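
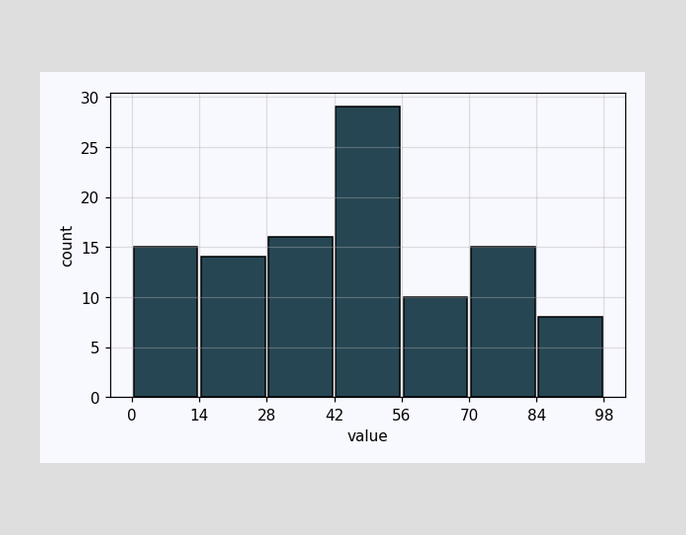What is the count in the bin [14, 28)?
The [14, 28) bin has height 14.

14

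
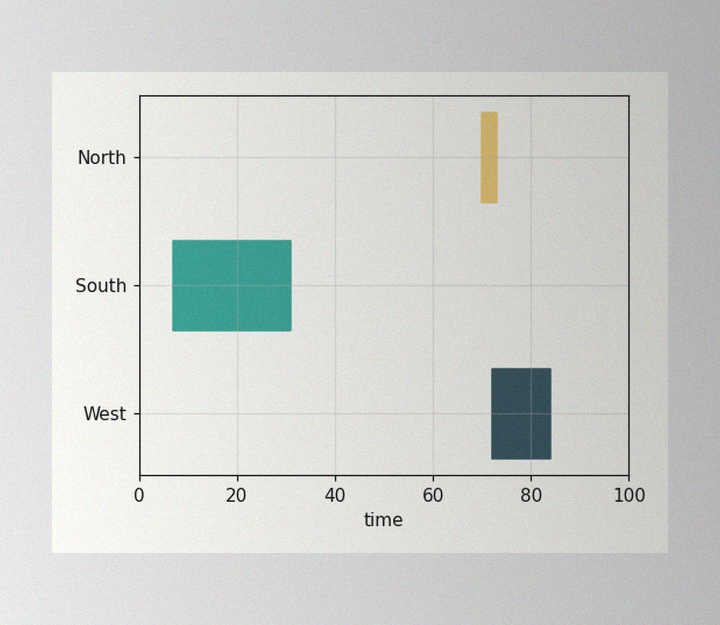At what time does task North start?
The image has some photo noise and uneven lighting. The North bar begins at t=70.

70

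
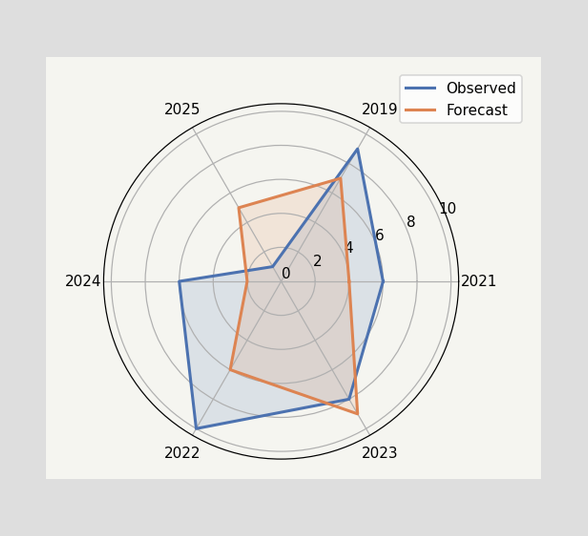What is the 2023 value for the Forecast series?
On the 2023 axis, Forecast reaches 9.

9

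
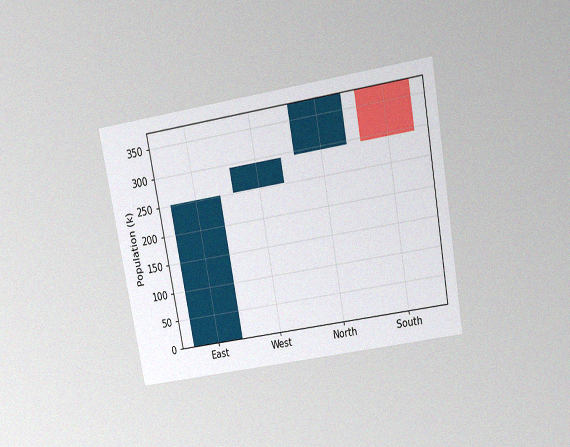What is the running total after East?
252k

The chart is tilted about 10° counter-clockwise and viewed slightly from above, with some photo noise. After East the running total reaches 252k.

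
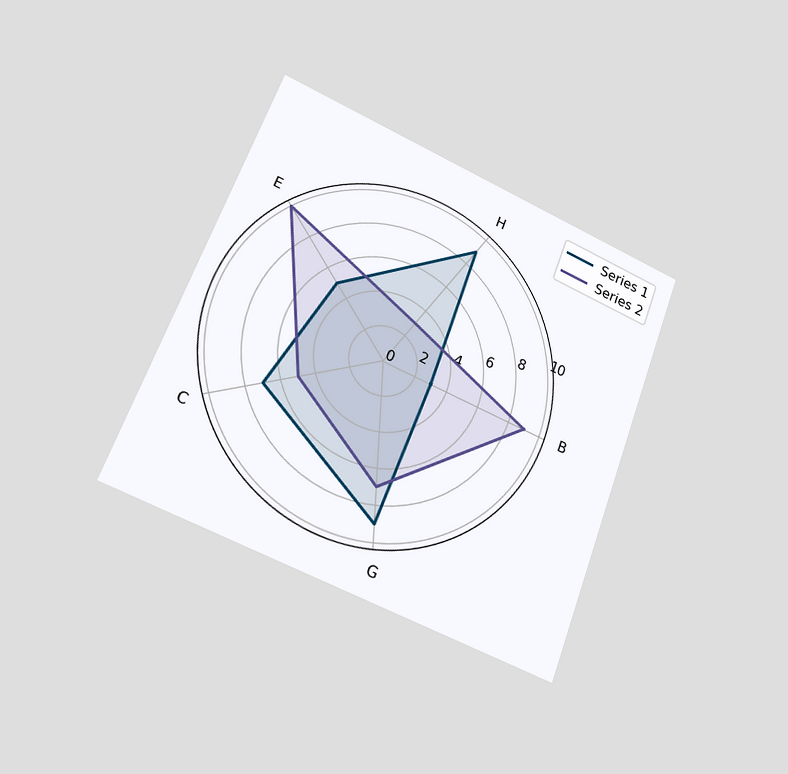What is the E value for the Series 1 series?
5

The chart is tilted about 21° clockwise and viewed at a slight angle. On the E axis, Series 1 reaches 5.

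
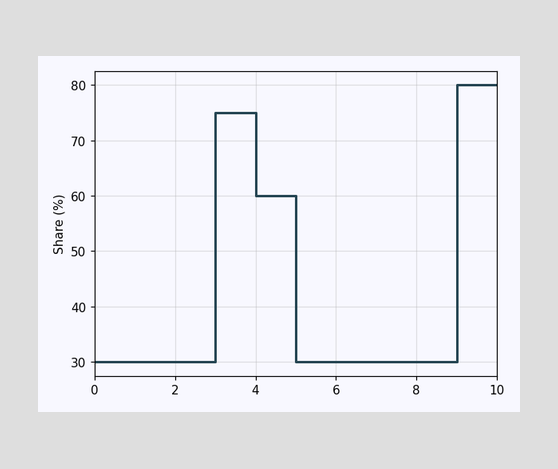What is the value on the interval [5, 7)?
30%

On [5, 7) the step sits at 30%.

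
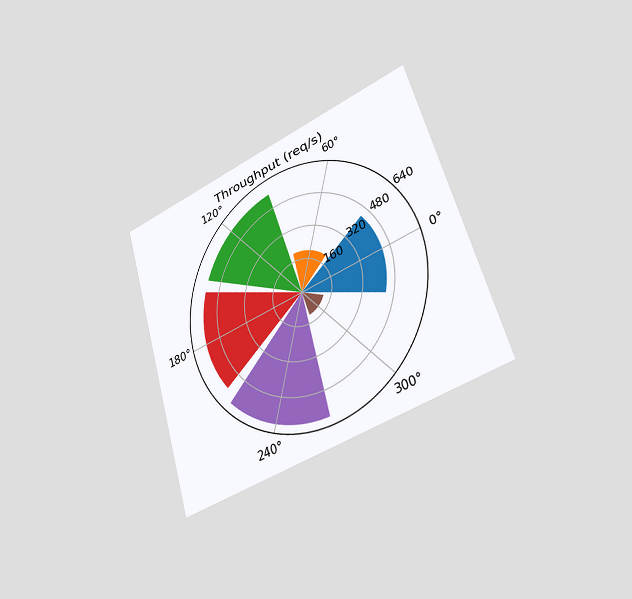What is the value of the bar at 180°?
The chart is tilted about 17° counter-clockwise and viewed slightly from the right. The bar at 180° reaches 560req/s on the radial axis.

560req/s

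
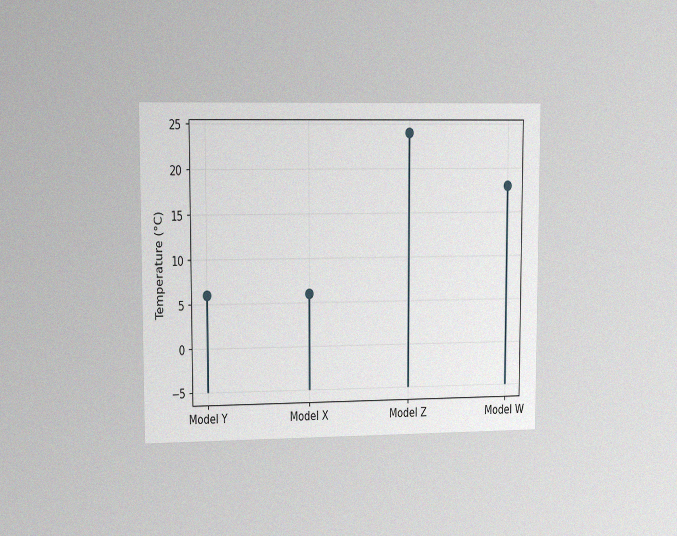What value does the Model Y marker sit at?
6°C

The chart is viewed slightly from the left, with some photo noise. The Model Y marker sits at 6°C.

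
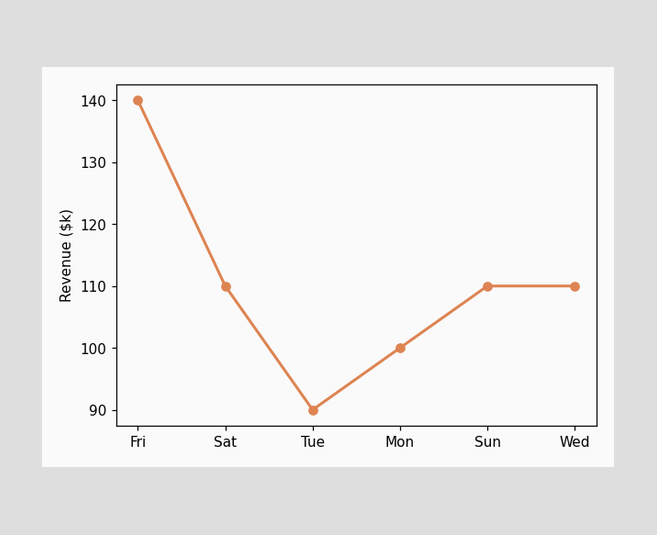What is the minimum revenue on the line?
The lowest point is at Tue, and reading across to the y-axis gives $90k.

$90k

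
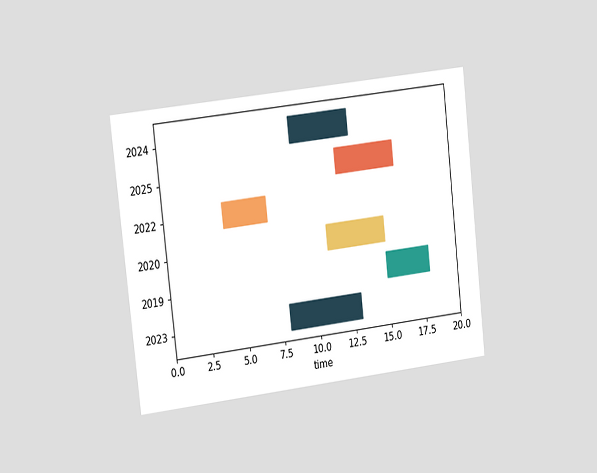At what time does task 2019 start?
The chart is tilted about 6° counter-clockwise and viewed slightly from the left. The 2019 bar begins at t=15.

15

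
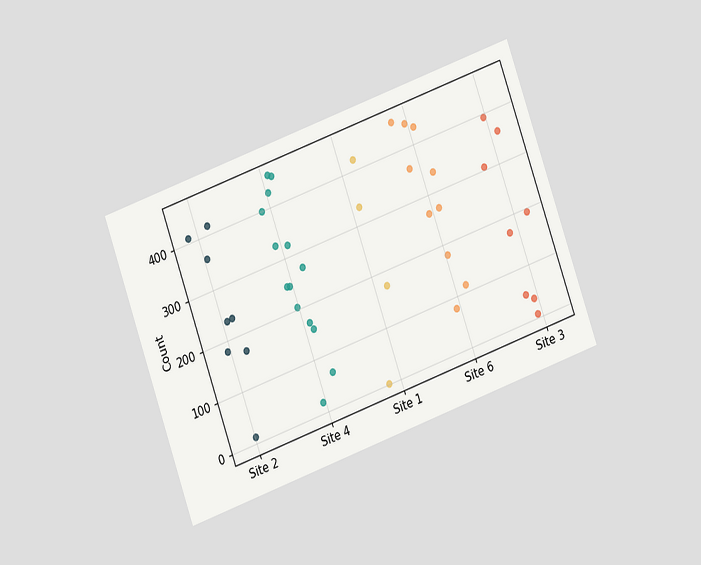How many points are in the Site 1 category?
4

The chart is tilted about 20° counter-clockwise and viewed at a slight angle. Counting the markers in the Site 1 column gives 4.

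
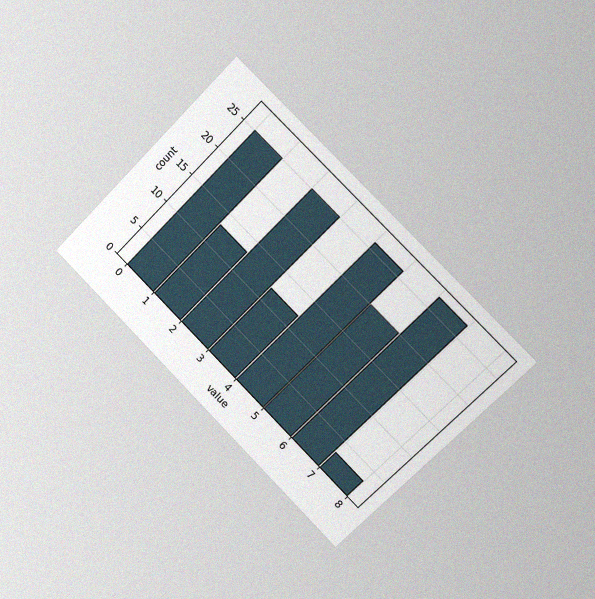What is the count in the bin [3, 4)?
12

The chart is tilted about 45° clockwise and viewed slightly from the right, with some photo noise. The [3, 4) bin has height 12.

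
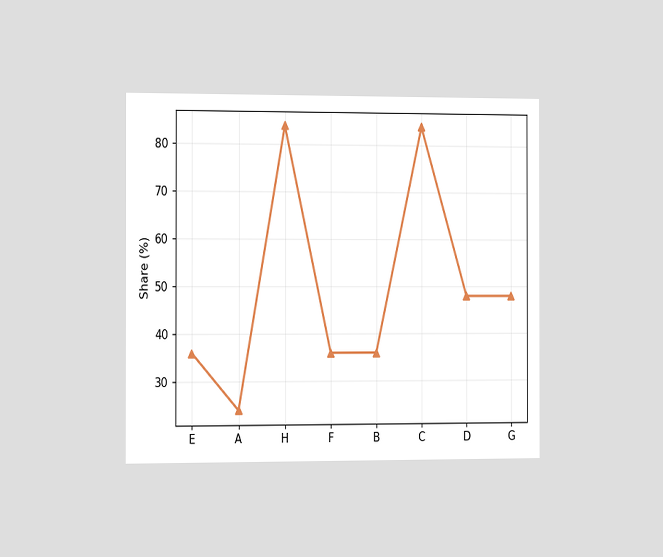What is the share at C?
The chart is viewed slightly from the left. At C, the line is at 84%.

84%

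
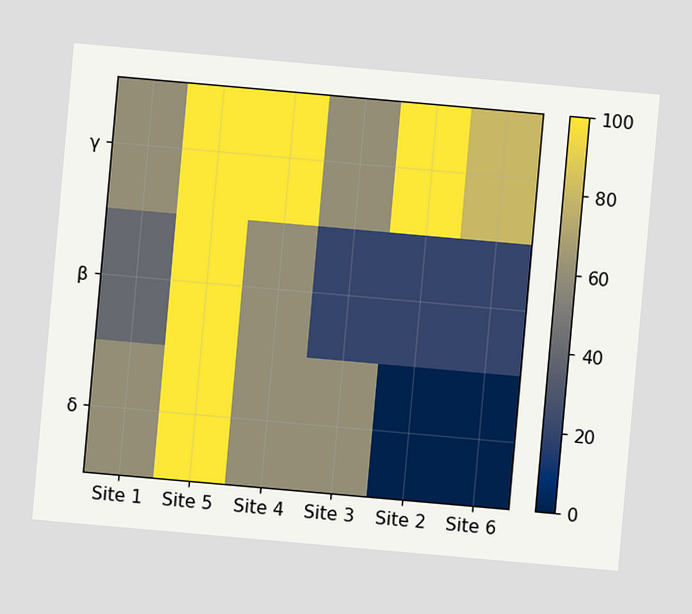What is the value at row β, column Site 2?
The chart is tilted about 5° clockwise. Matching cell (β, Site 2) against the colorbar gives 20.

20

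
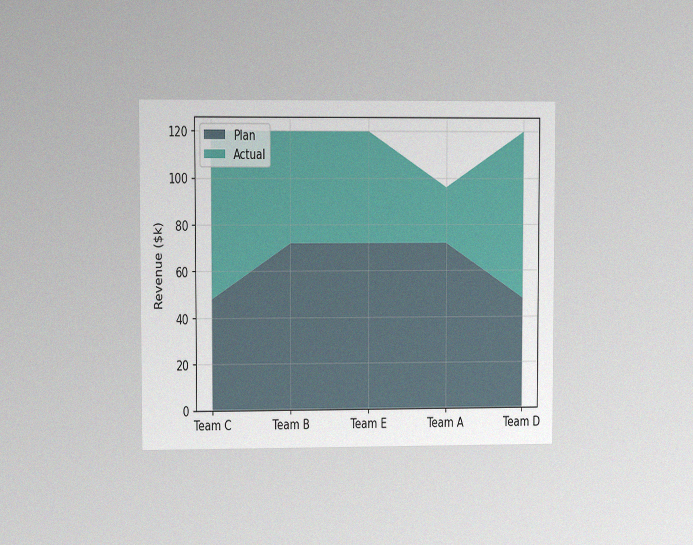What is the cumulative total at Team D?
The chart is viewed at a slight angle, with some photo noise. The stacked total at Team D reaches $120k.

$120k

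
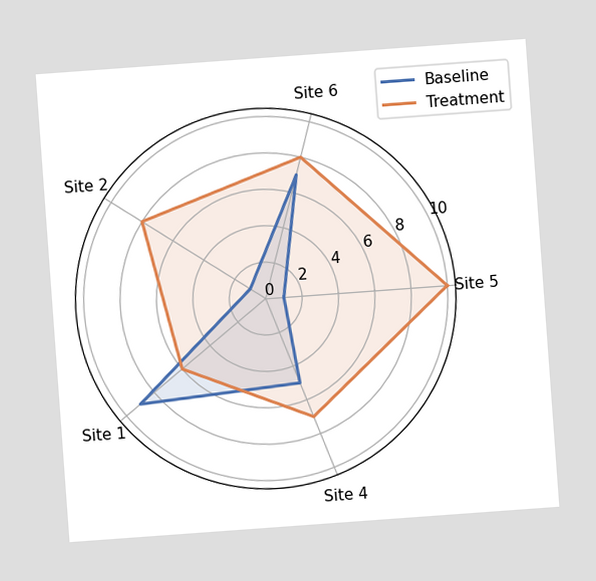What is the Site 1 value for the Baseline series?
The chart is tilted about 4° counter-clockwise. On the Site 1 axis, Baseline reaches 9.

9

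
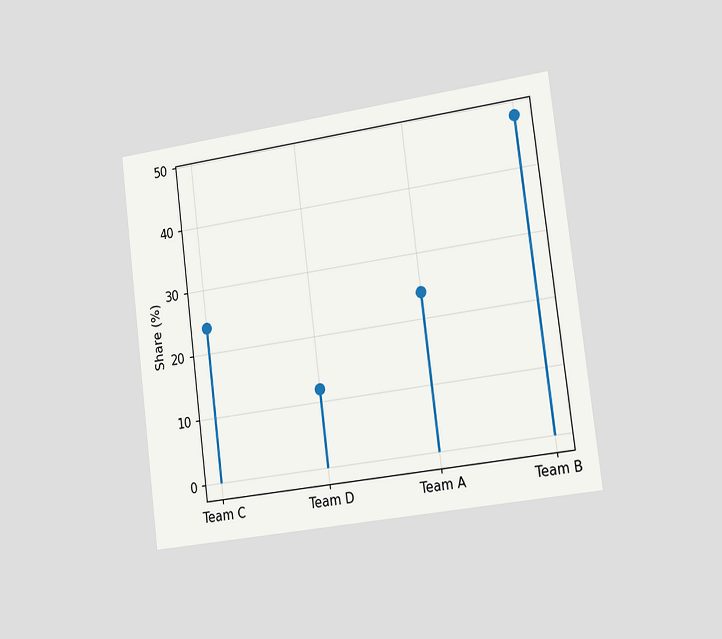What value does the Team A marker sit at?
24%

The chart is tilted about 7° counter-clockwise and viewed slightly from the right. The Team A marker sits at 24%.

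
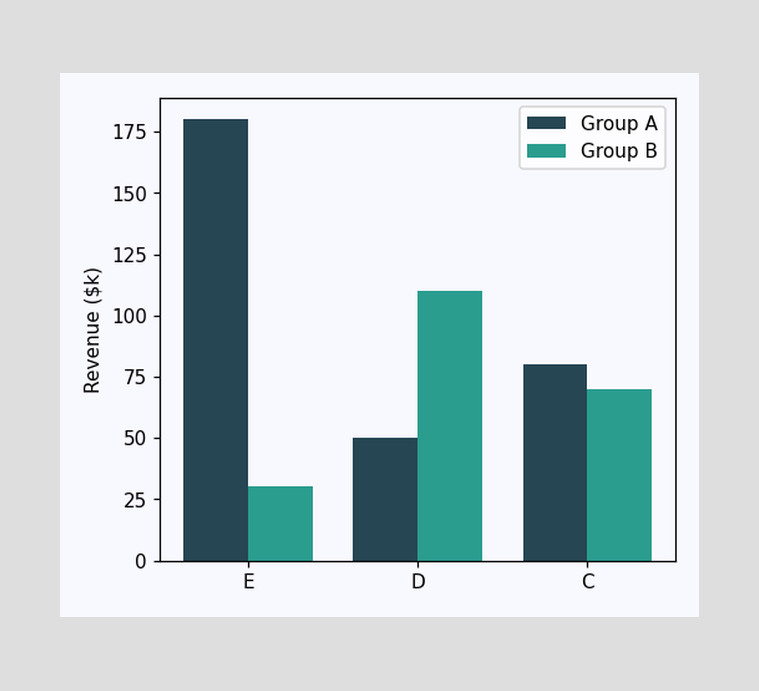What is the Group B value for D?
$110k

The Group B bar at D reaches $110k on the y-axis.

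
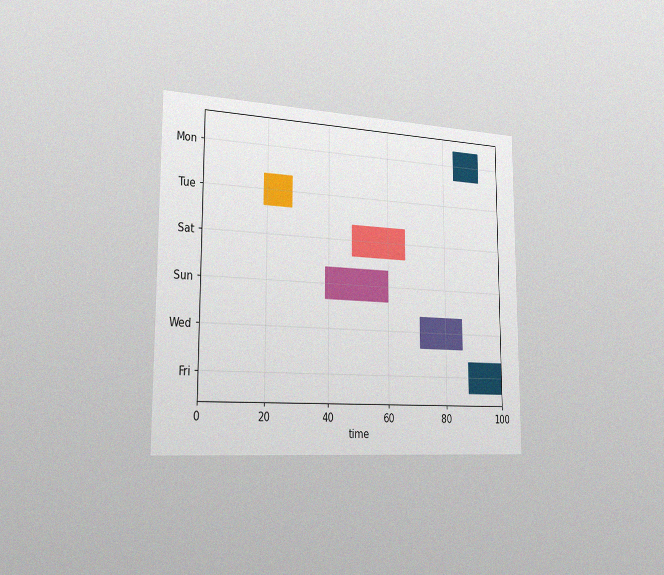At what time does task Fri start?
88

The chart is viewed slightly from the left, with some photo noise. The Fri bar begins at t=88.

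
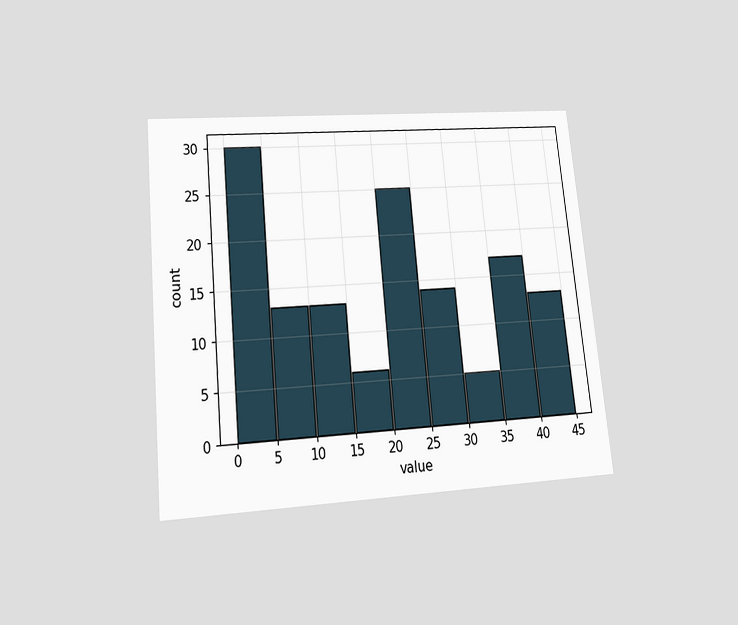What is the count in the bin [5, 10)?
The chart is tilted about 6° counter-clockwise and viewed slightly from below. The [5, 10) bin has height 13.

13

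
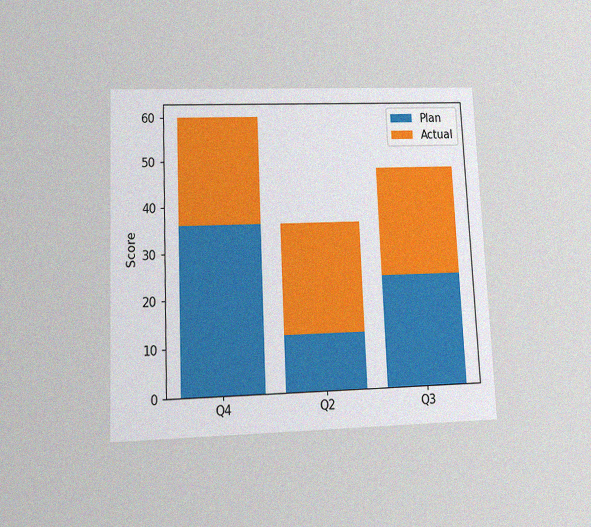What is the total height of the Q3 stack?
48

The chart is tilted about 2° counter-clockwise and viewed at a slight angle, with some photo noise. The Q3 stack's top reaches 48 on the y-axis.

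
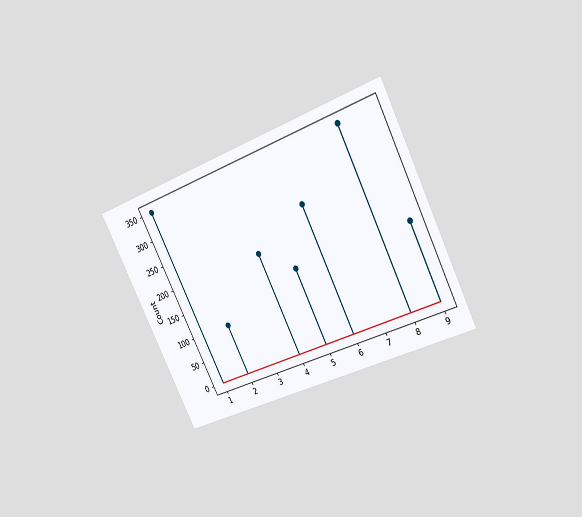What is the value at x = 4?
The chart is tilted about 26° counter-clockwise and viewed at a slight angle. The stem at x=4 reaches 200.

200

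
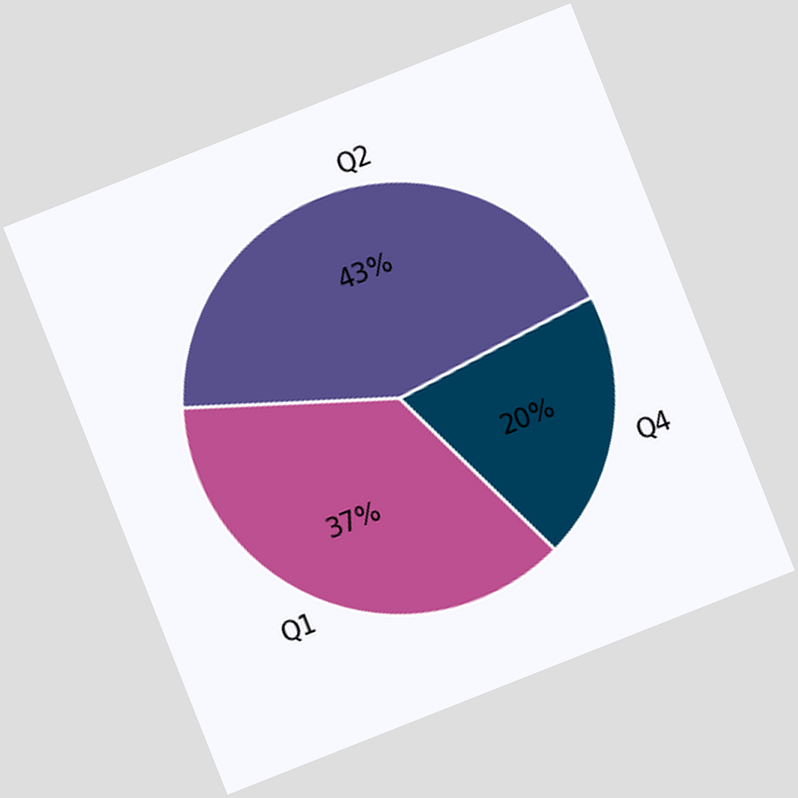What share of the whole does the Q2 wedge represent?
43%

The chart is tilted about 22° counter-clockwise. The Q2 slice takes up 43% of the pie.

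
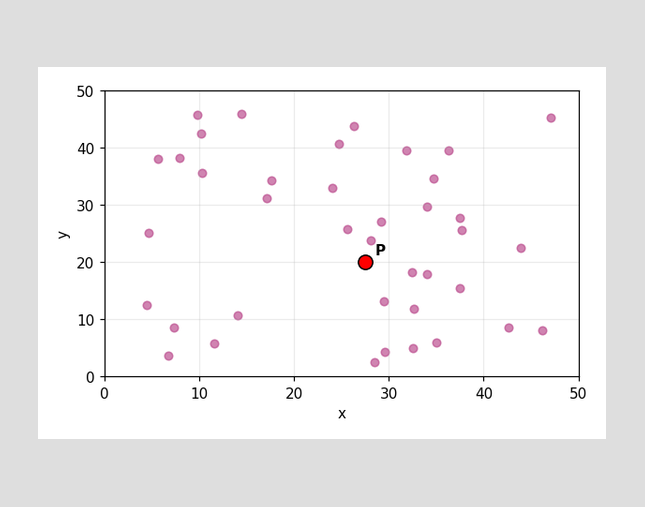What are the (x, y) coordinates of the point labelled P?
(27.5, 20)

Following the gridlines from P to each axis, P sits at (27.5, 20).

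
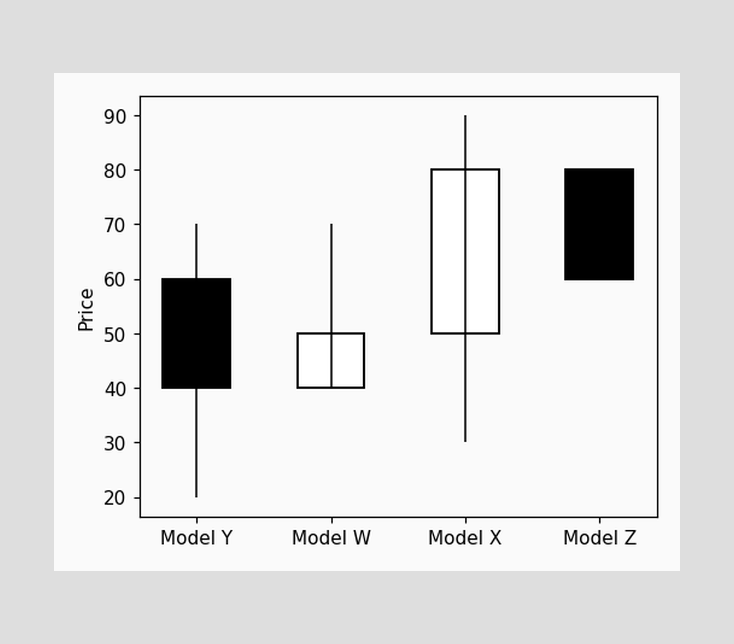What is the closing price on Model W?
50

The Model W candle closes at 50.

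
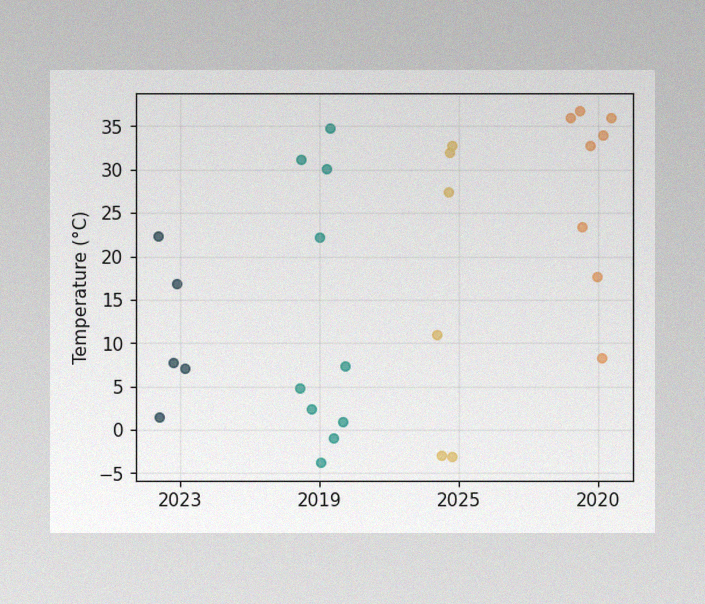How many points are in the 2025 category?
6

The image has some photo noise and uneven lighting. Counting the markers in the 2025 column gives 6.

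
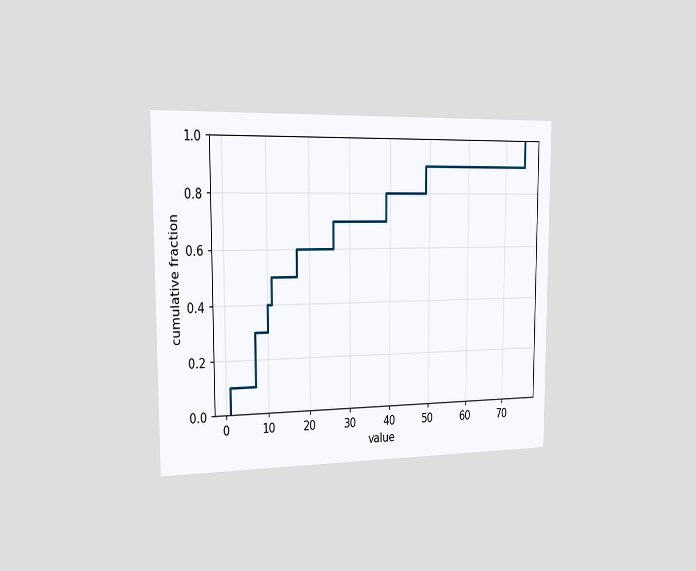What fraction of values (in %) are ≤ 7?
30%

The chart is viewed slightly from the left. At x=7 the ECDF step is at 30%.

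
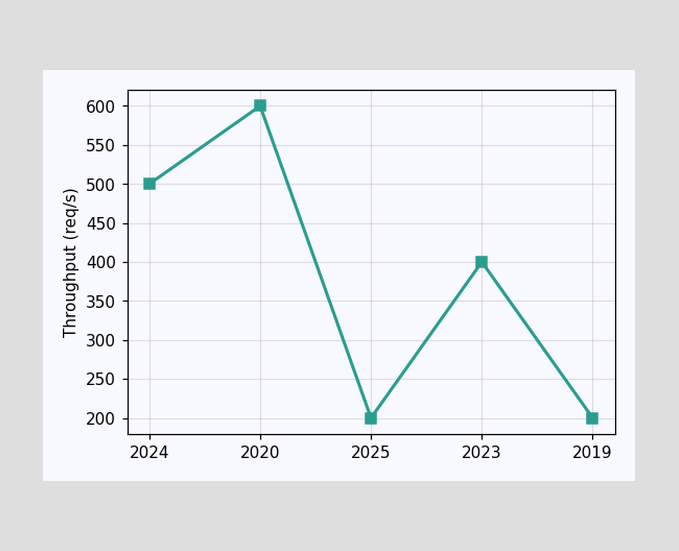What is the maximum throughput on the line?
The highest point is at 2020, and reading across to the y-axis gives 600req/s.

600req/s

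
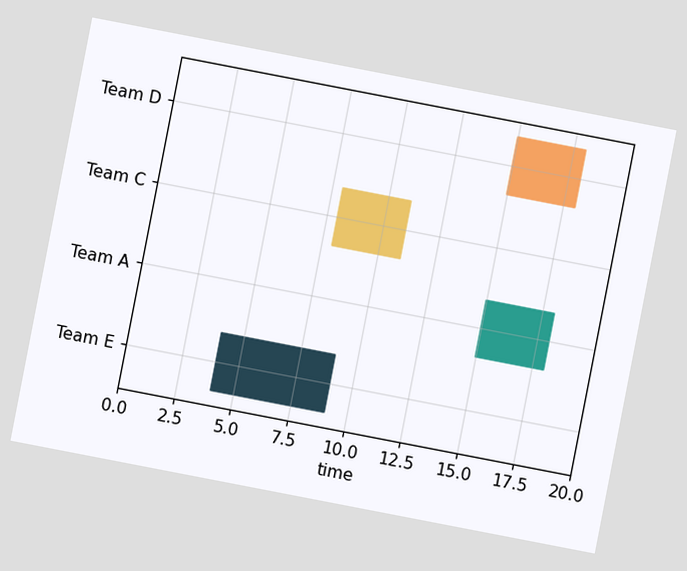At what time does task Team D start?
The chart is tilted about 11° clockwise. The Team D bar begins at t=15.

15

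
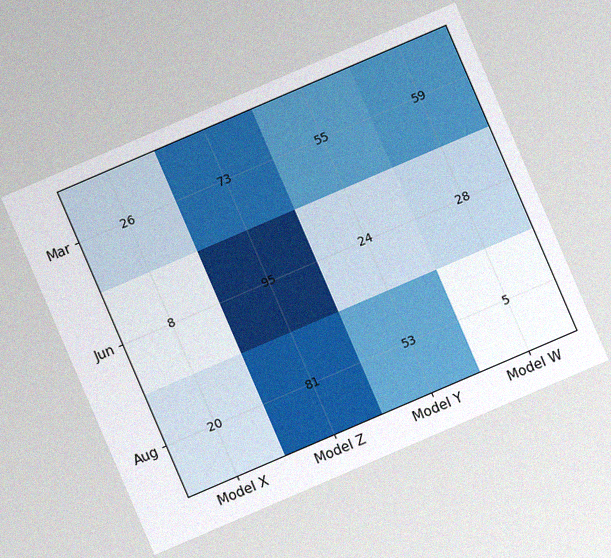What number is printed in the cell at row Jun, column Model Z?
The chart is tilted about 23° counter-clockwise, with some photo noise. The (Jun, Model Z) cell reads 95.

95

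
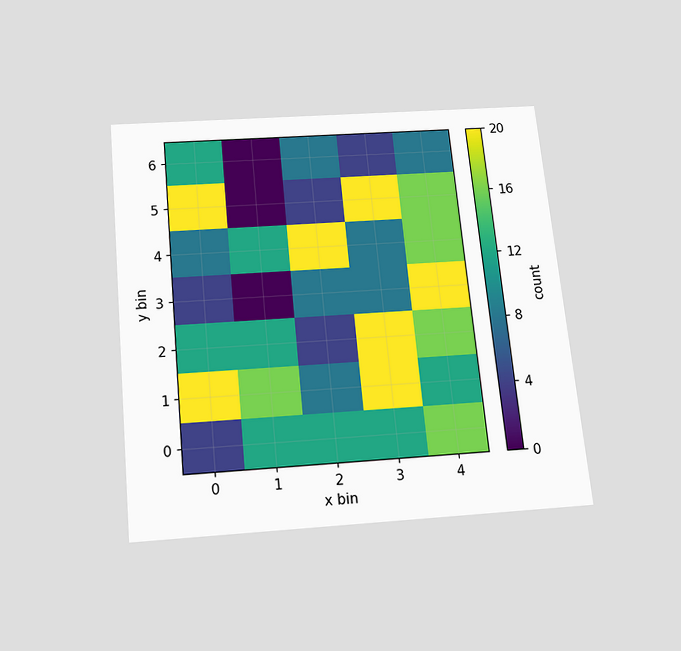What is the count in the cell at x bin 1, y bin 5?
The chart is tilted about 6° counter-clockwise and viewed slightly from below. Matching the cell (1, 5) against the colorbar gives 0.

0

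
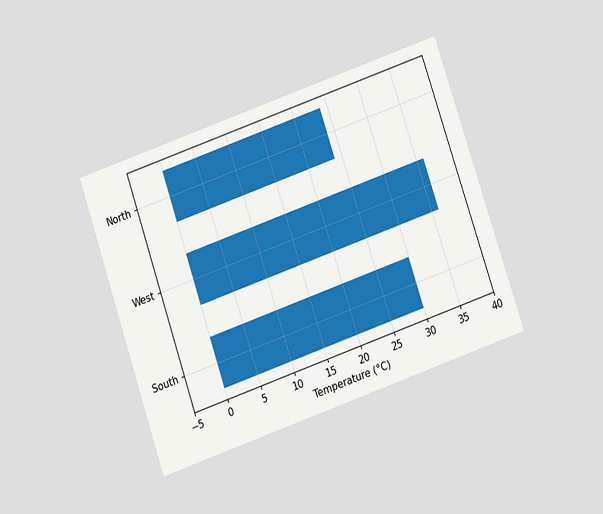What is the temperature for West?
36°C

The chart is tilted about 19° counter-clockwise and viewed at a slight angle. Reading along the chart's x-axis, the West bar reaches 36°C.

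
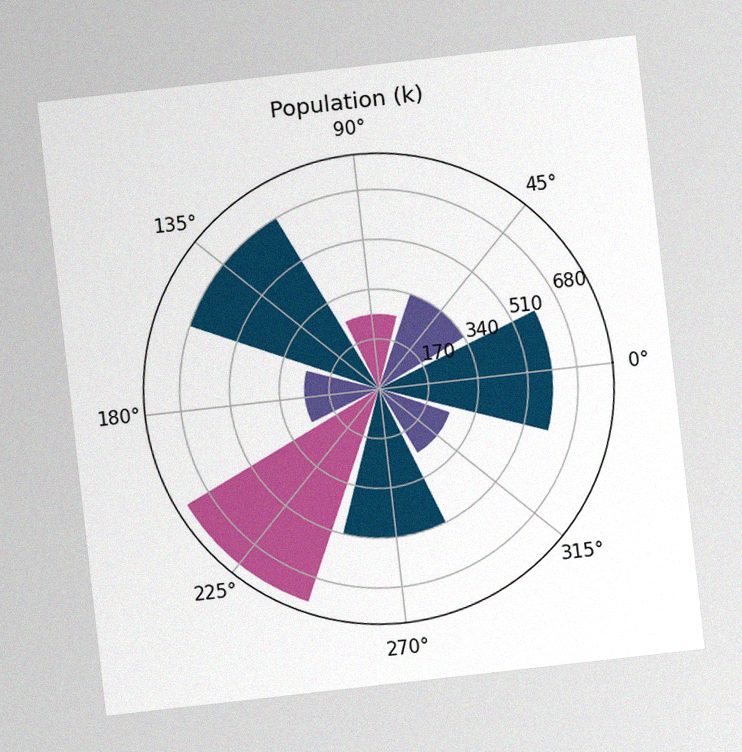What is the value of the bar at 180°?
The chart is tilted about 6° counter-clockwise, with some photo noise. The bar at 180° reaches 255k on the radial axis.

255k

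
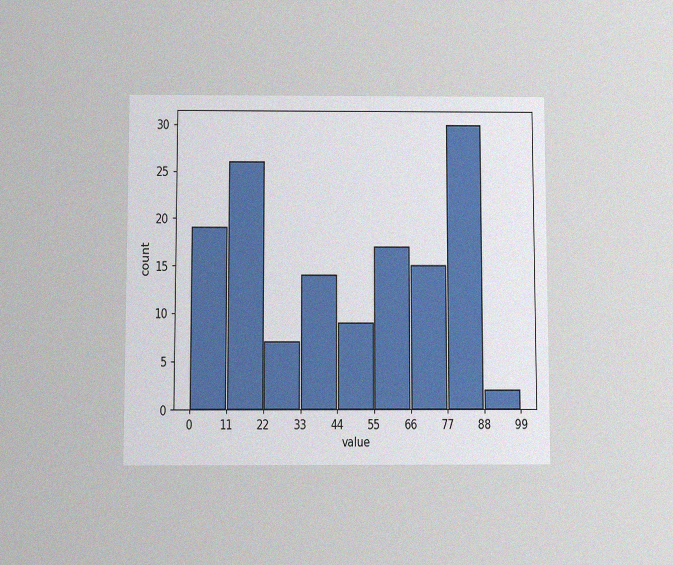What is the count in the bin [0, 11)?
The chart is viewed slightly from below, with some photo noise. The [0, 11) bin has height 19.

19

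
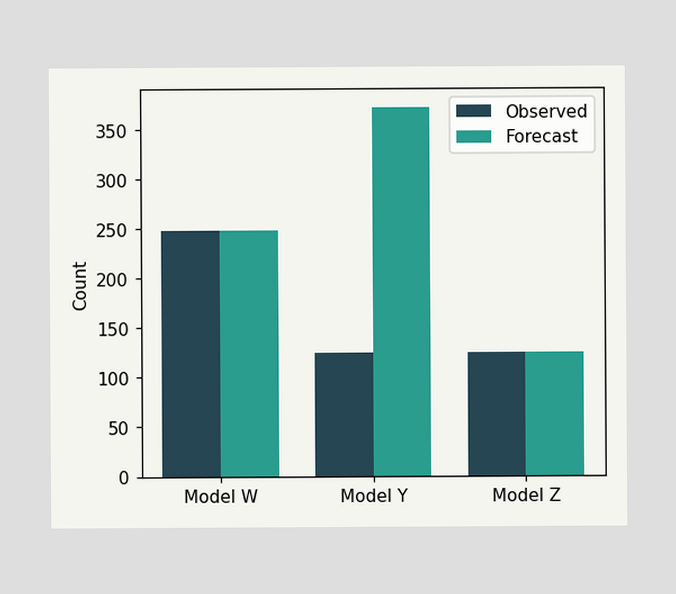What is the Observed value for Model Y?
The Observed bar at Model Y reaches 124 on the y-axis.

124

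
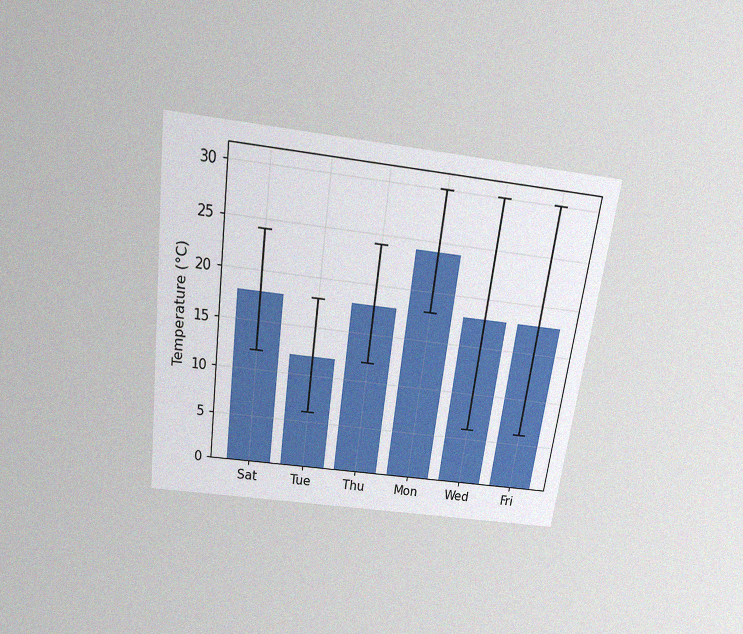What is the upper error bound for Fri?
The chart is tilted about 8° clockwise and viewed slightly from above, with some photo noise. The Fri bar's upper whisker reaches 30°C.

30°C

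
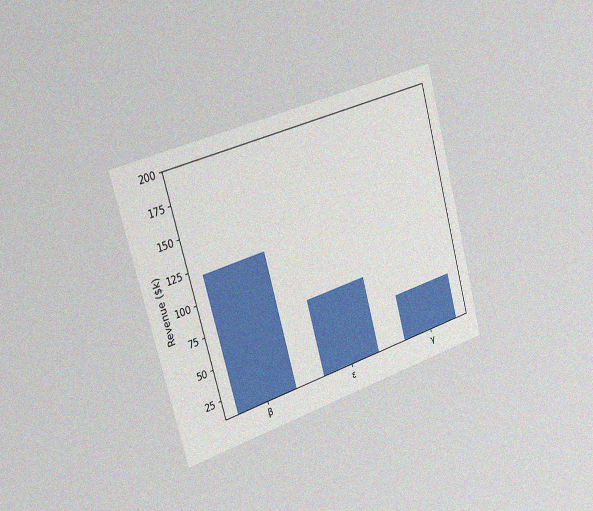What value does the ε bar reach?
The chart is tilted about 16° counter-clockwise and viewed slightly from the left, with some photo noise. Reading along the chart's y-axis, the ε bar reaches $72k.

$72k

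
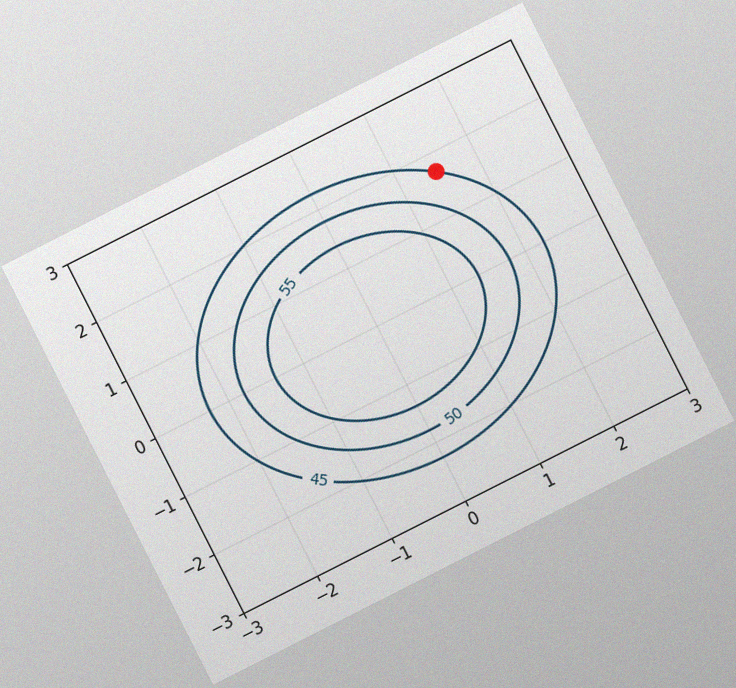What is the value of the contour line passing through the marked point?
The chart is tilted about 27° counter-clockwise, with some photo noise. The marked point sits on the contour labelled 45.

45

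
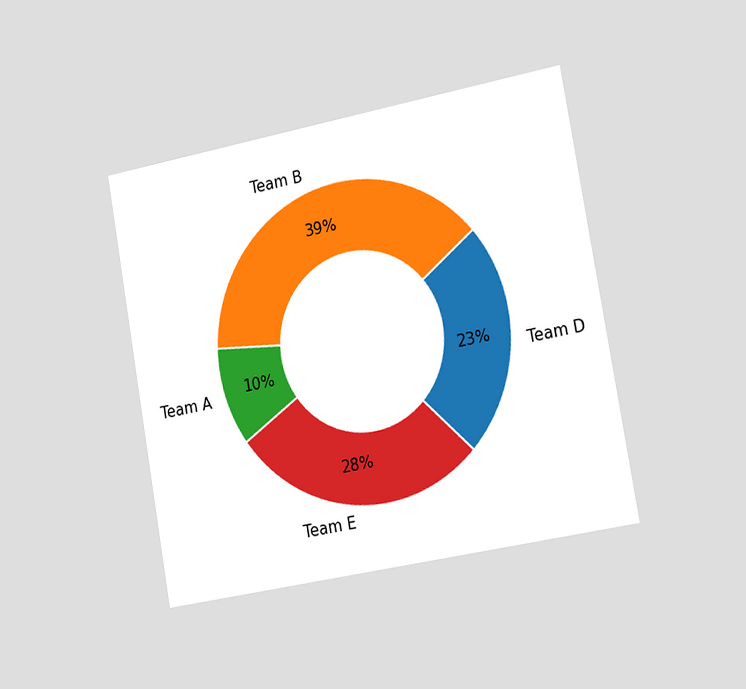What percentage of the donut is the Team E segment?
The chart is tilted about 10° counter-clockwise and viewed slightly from the right. The Team E segment takes up 28% of the ring.

28%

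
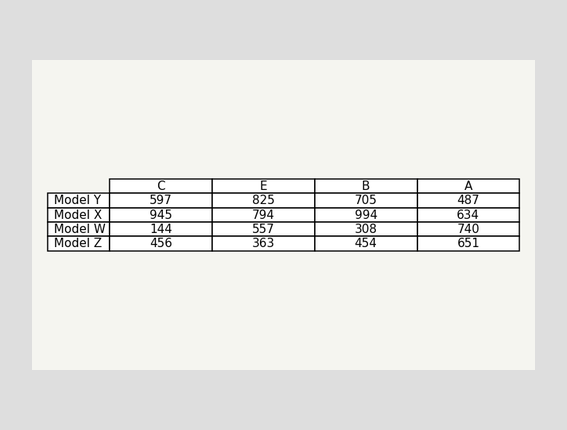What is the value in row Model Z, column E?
The (Model Z, E) cell reads 363.

363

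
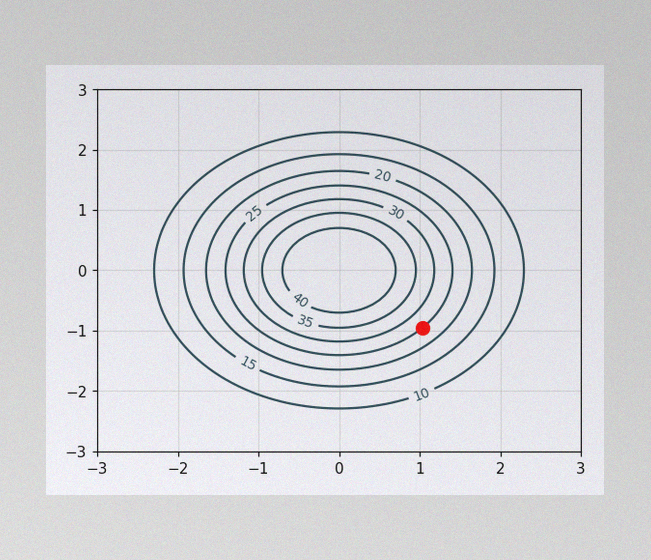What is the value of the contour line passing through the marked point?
The image has some photo noise and uneven lighting. The marked point sits on the contour labelled 25.

25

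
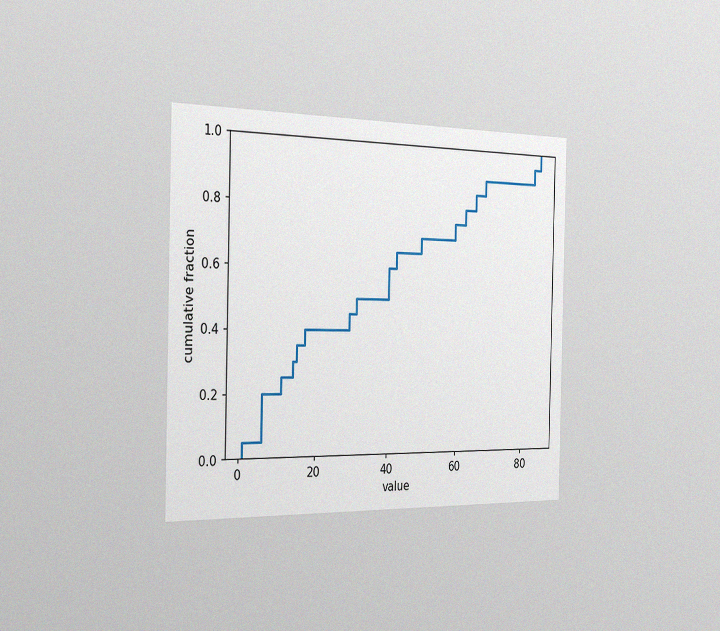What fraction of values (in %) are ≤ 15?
35%

The chart is viewed slightly from the left, with some photo noise. At x=15 the ECDF step is at 35%.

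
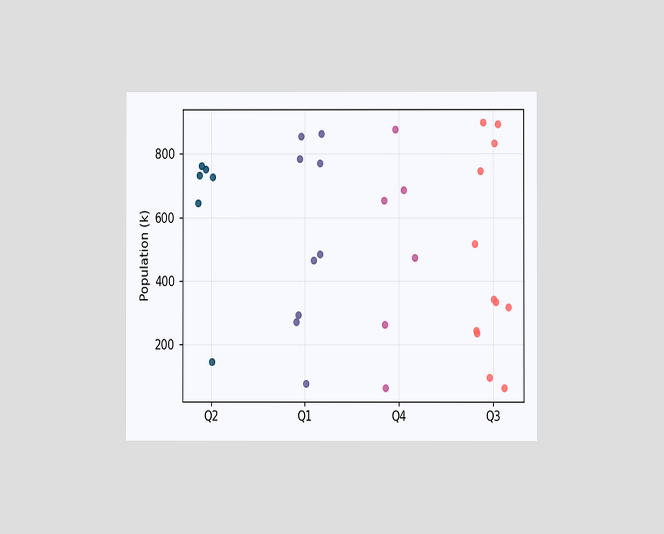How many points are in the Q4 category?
6

The chart is viewed at a slight angle. Counting the markers in the Q4 column gives 6.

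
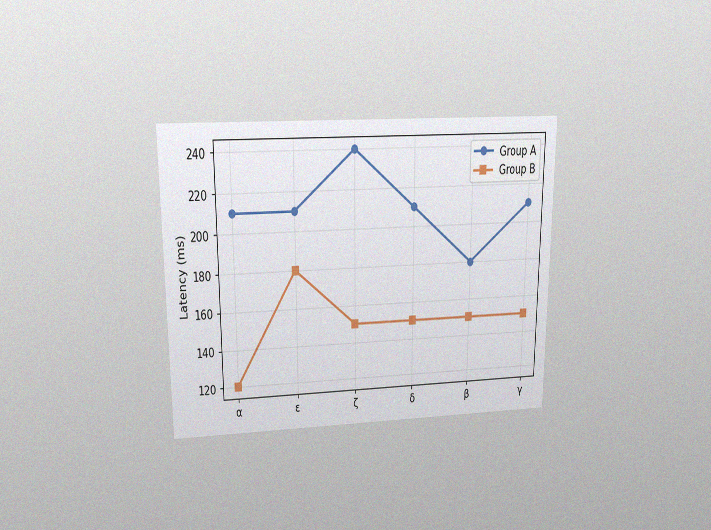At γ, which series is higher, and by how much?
Group A, by 60ms

The chart is viewed slightly from above, with some photo noise. At γ, Group A sits above the other line by 60ms.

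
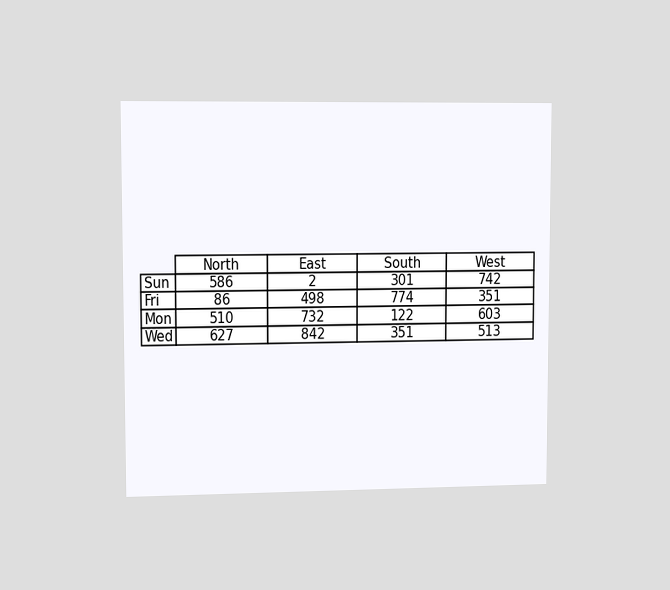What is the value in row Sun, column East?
The chart is viewed slightly from the left. The (Sun, East) cell reads 2.

2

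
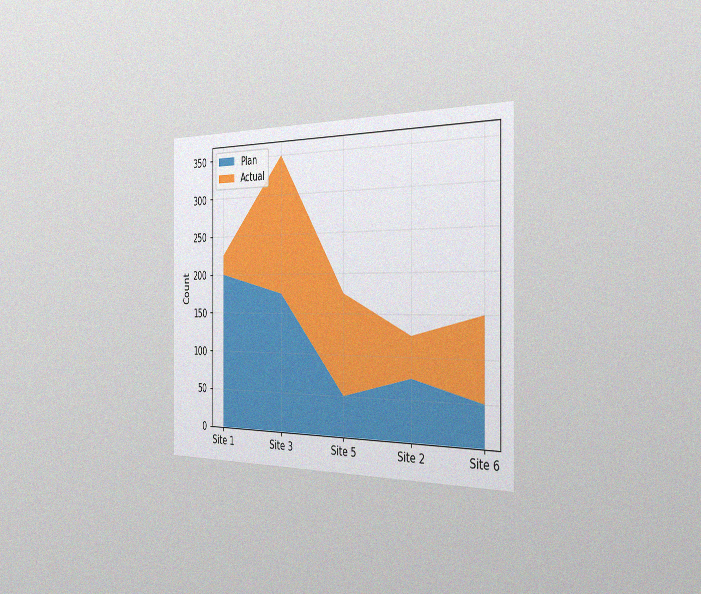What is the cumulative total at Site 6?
The chart is viewed slightly from the right, with some photo noise. The stacked total at Site 6 reaches 150.

150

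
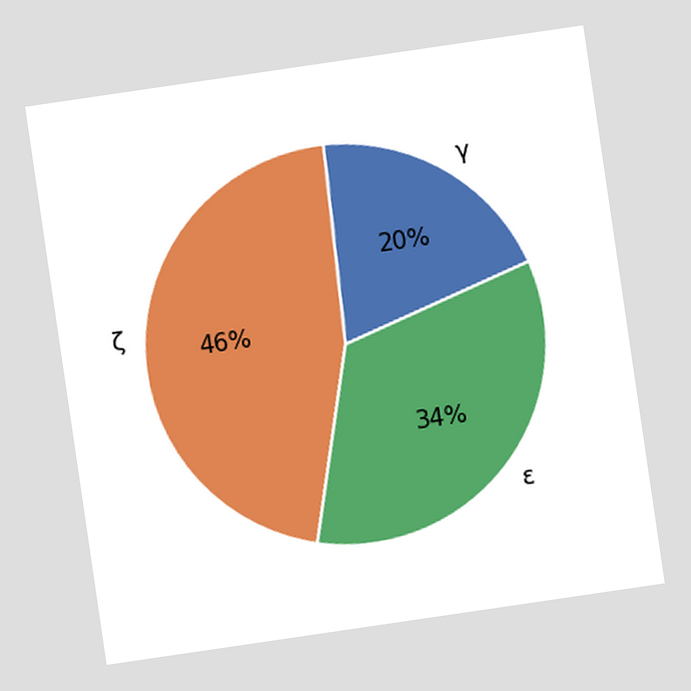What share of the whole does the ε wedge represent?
The chart is tilted about 8° counter-clockwise. The ε slice takes up 34% of the pie.

34%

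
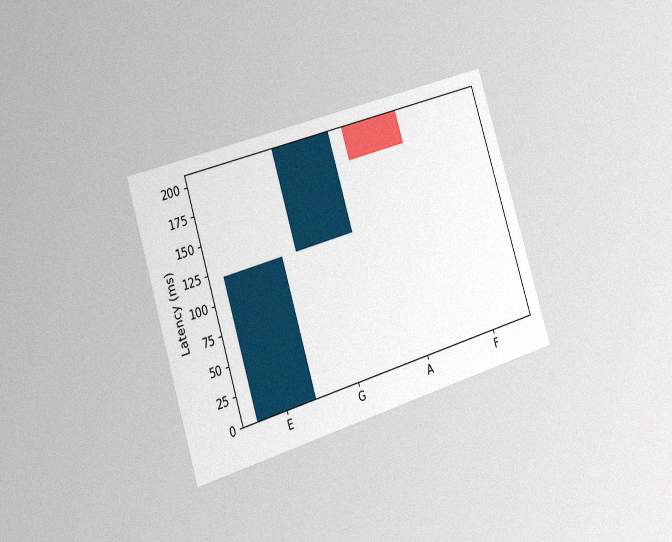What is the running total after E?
120ms

The chart is tilted about 17° counter-clockwise and viewed slightly from the left, with some photo noise. After E the running total reaches 120ms.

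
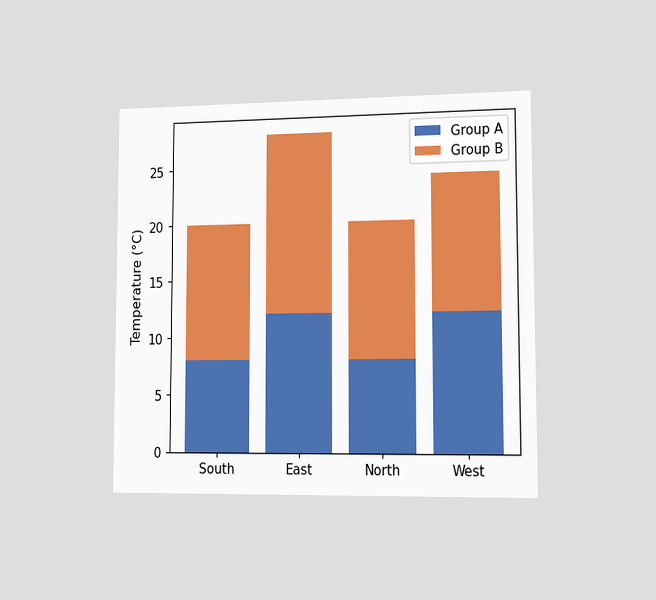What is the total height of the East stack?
28°C

The chart is viewed slightly from the right. The East stack's top reaches 28°C on the y-axis.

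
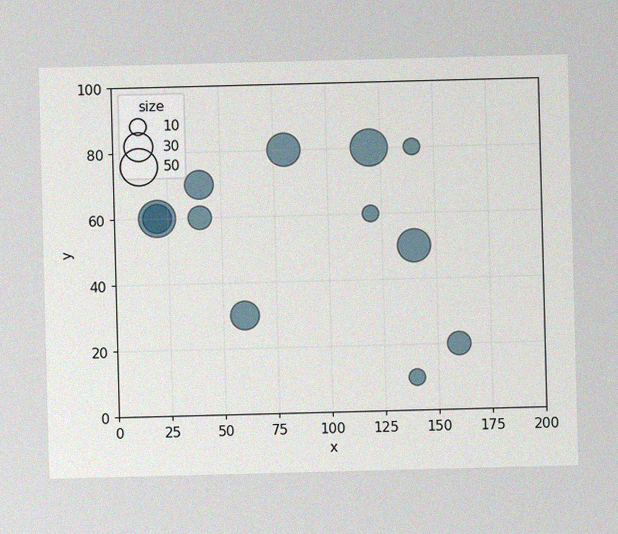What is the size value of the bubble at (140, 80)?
The image has some photo noise and uneven lighting. Matching the bubble at (140, 80) against the size legend gives 10.

10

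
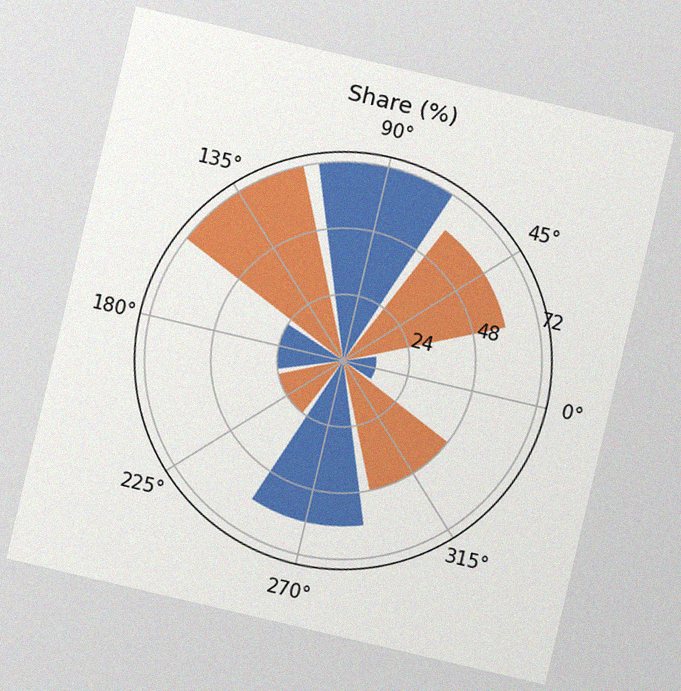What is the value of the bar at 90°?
The chart is tilted about 13° clockwise, with some photo noise. The bar at 90° reaches 72% on the radial axis.

72%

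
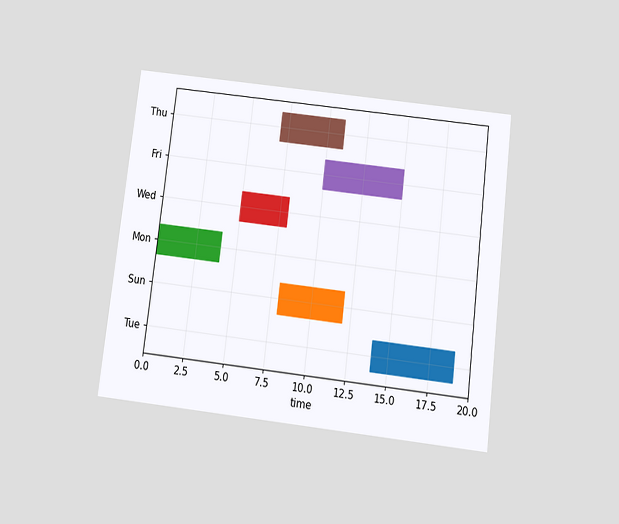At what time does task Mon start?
The chart is tilted about 7° clockwise and viewed slightly from below. The Mon bar begins at t=0.

0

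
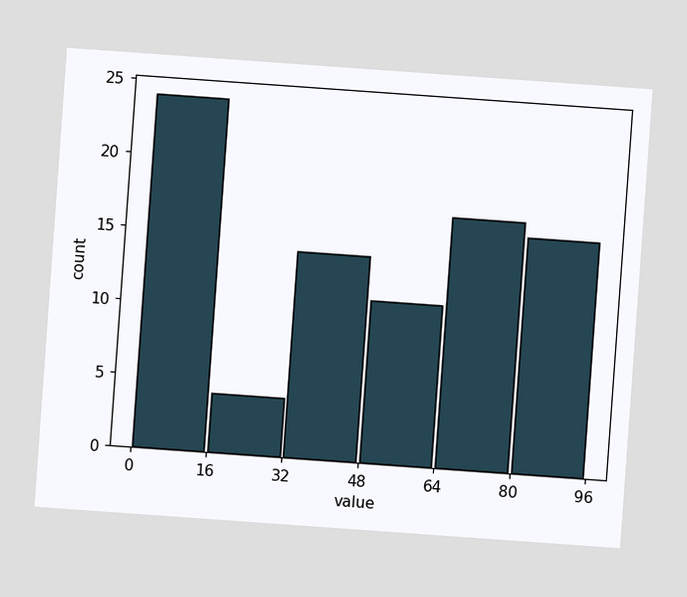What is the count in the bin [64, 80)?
The chart is tilted about 4° clockwise. The [64, 80) bin has height 17.

17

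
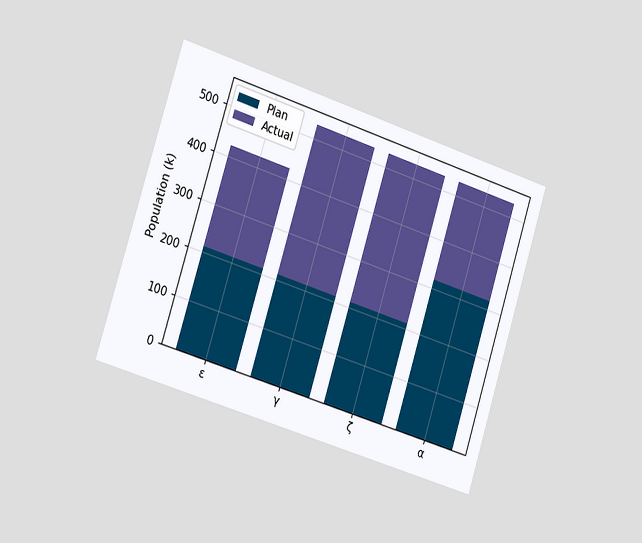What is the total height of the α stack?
530k

The chart is tilted about 18° clockwise and viewed slightly from the left. The α stack's top reaches 530k on the y-axis.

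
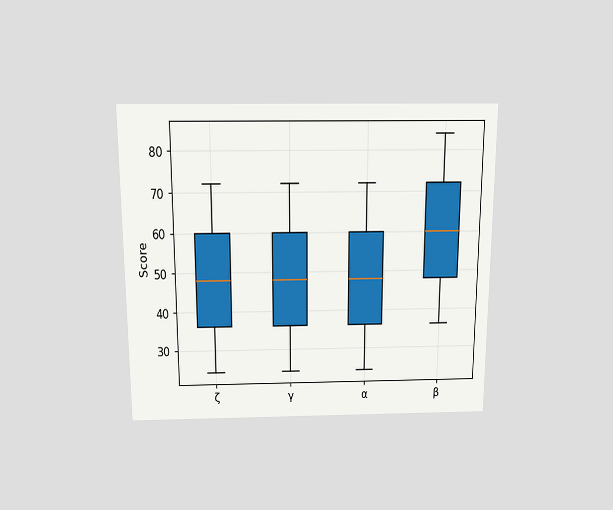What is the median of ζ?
48

The chart is viewed slightly from above. The median line in the ζ box sits at 48.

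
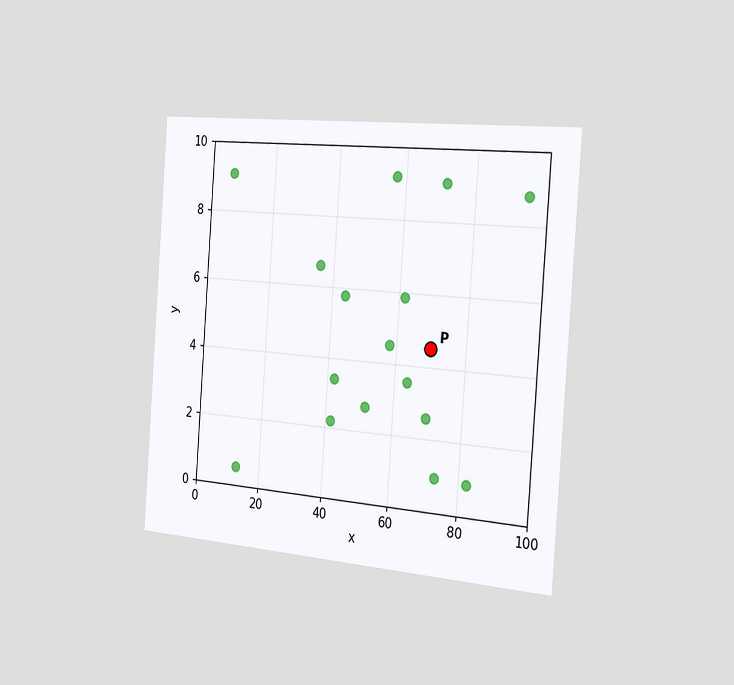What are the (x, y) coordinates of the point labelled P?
The chart is tilted about 4° clockwise and viewed slightly from the right. Following the gridlines from P to each axis, P sits at (70, 4.5).

(70, 4.5)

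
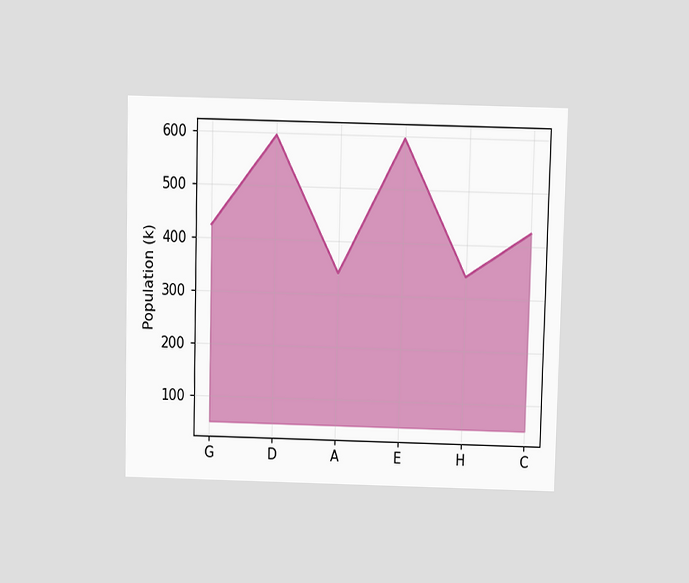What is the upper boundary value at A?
The chart is viewed slightly from above. At A the upper boundary is at 340k.

340k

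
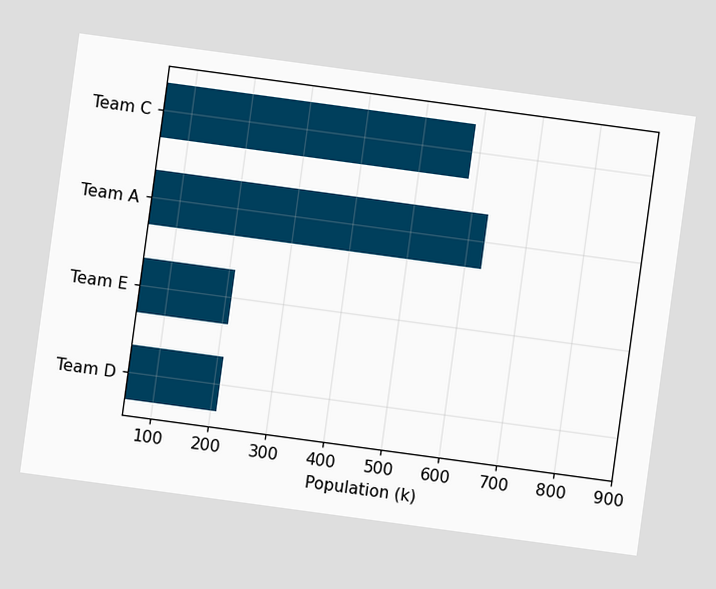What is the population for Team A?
630k

The chart is tilted about 8° clockwise. Reading along the chart's x-axis, the Team A bar reaches 630k.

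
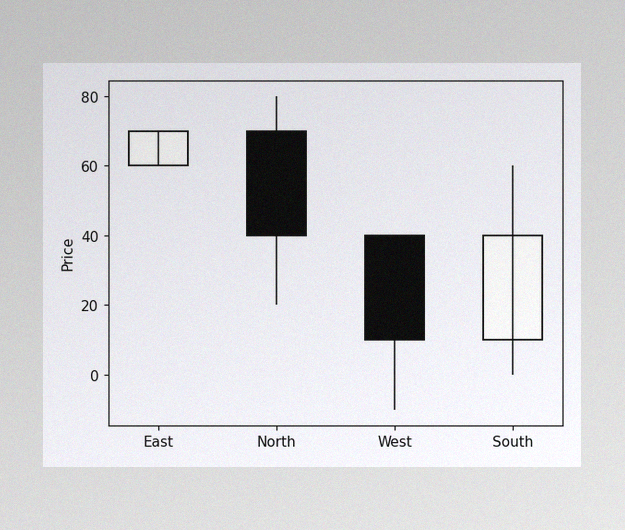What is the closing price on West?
The image has some photo noise and uneven lighting. The West candle closes at 10.

10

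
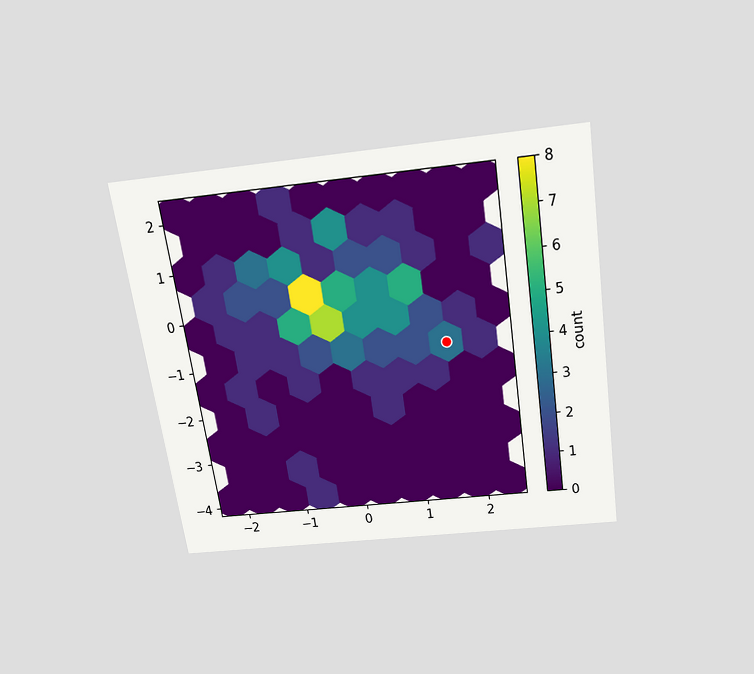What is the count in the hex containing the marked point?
3

The chart is tilted about 8° counter-clockwise and viewed slightly from above. The marked hex reads 3 on the colorbar.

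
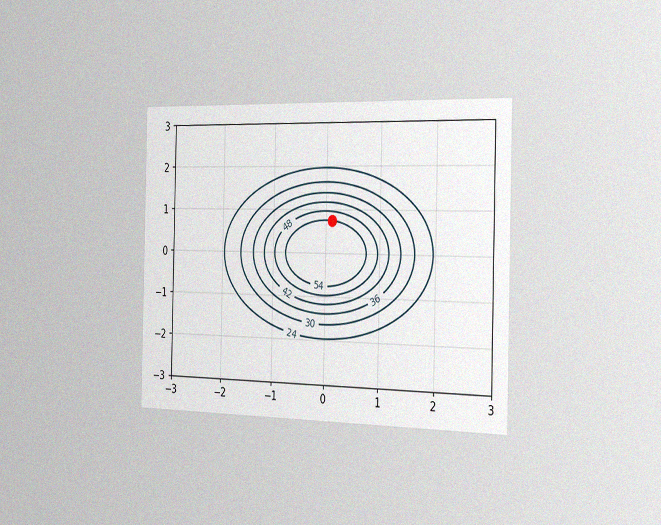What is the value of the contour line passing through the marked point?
The chart is viewed slightly from the right, with some photo noise. The marked point sits on the contour labelled 54.

54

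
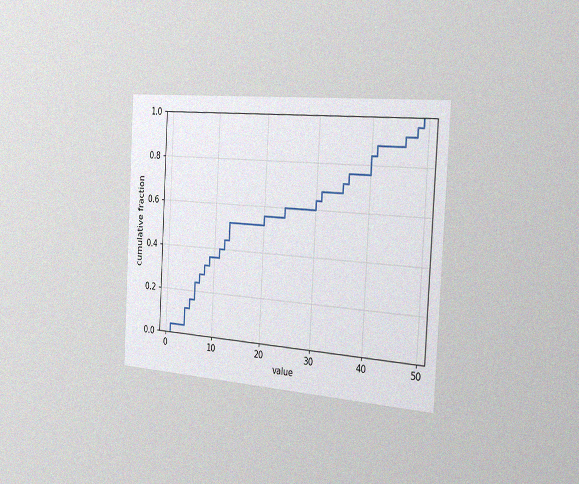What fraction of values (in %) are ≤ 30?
64%

The chart is tilted about 3° clockwise and viewed slightly from the right, with some photo noise. At x=30 the ECDF step is at 64%.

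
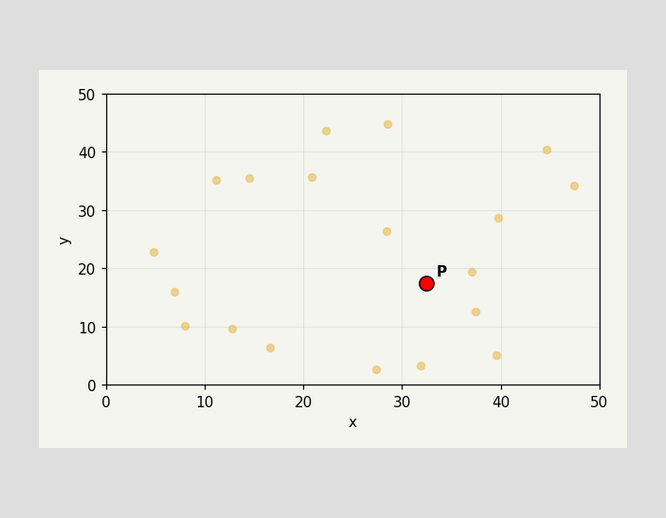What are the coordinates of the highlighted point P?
(32.5, 17.5)

Following the gridlines from P to each axis, P sits at (32.5, 17.5).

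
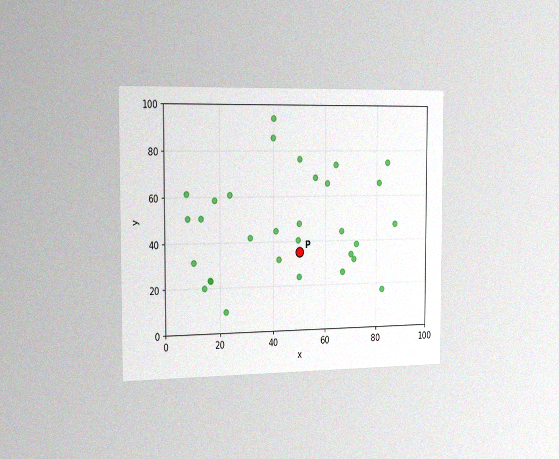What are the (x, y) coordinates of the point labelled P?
(50, 35)

The chart is viewed slightly from the left, with some photo noise. Following the gridlines from P to each axis, P sits at (50, 35).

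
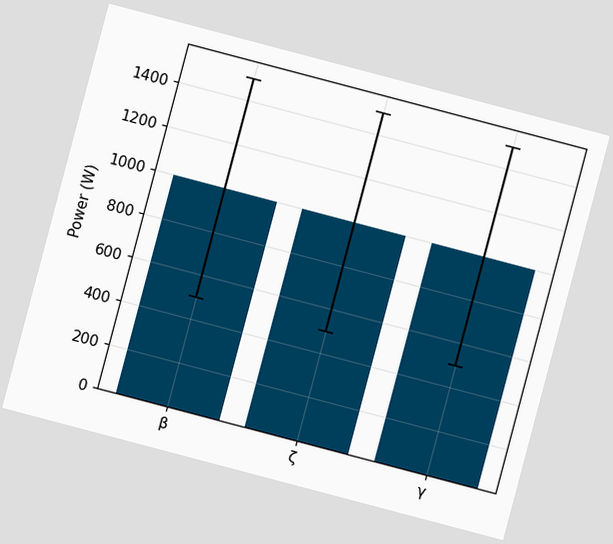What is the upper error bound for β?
1500W

The chart is tilted about 15° clockwise. The β bar's upper whisker reaches 1500W.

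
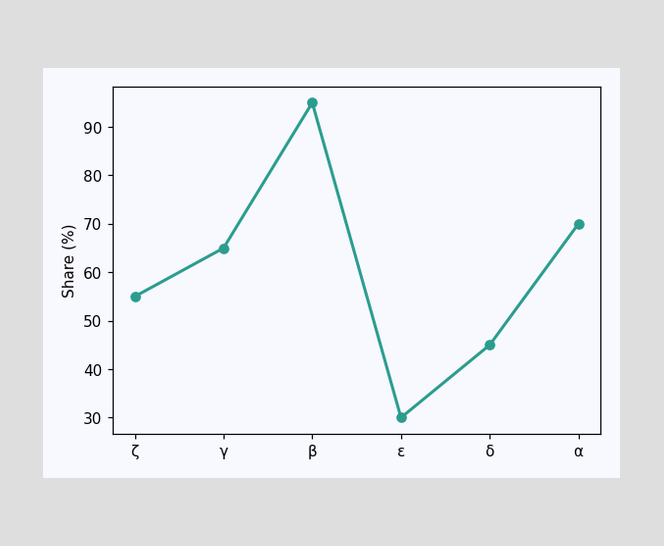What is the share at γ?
65%

At γ, the line is at 65%.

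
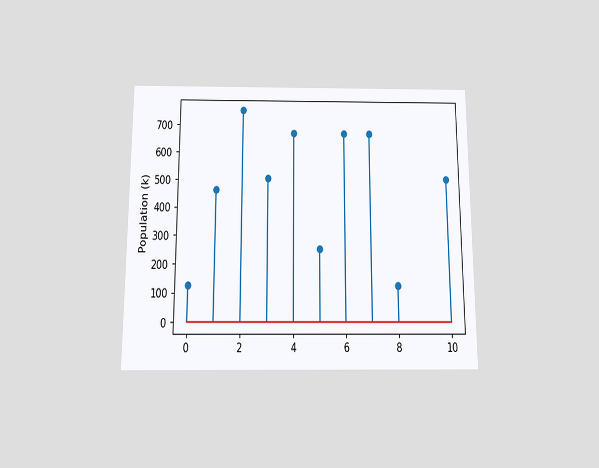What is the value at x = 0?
The chart is viewed slightly from below. The stem at x=0 reaches 126k.

126k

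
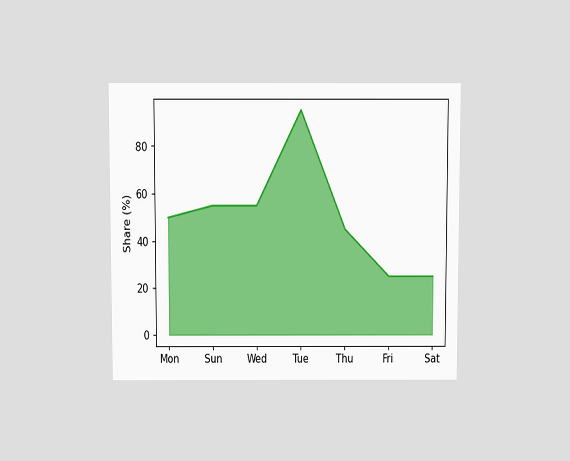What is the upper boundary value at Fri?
25%

The chart is viewed slightly from above. At Fri the upper boundary is at 25%.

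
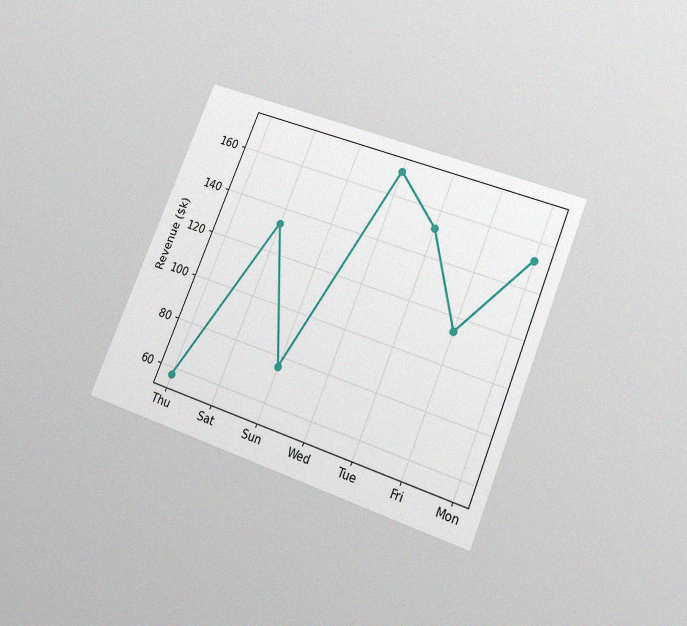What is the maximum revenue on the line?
The chart is tilted about 22° clockwise and viewed slightly from below, with some photo noise. The highest point is at Wed, and reading across to the y-axis gives $171k.

$171k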